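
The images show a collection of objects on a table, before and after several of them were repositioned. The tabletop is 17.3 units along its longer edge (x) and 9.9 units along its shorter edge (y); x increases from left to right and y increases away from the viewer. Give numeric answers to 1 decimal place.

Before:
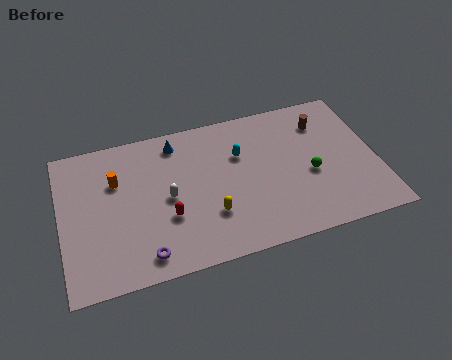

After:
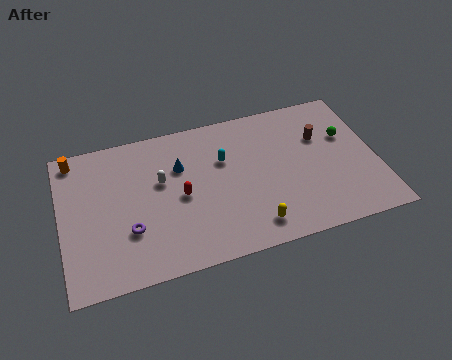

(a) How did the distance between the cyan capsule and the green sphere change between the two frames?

+2.4

The distance was about 4.4 in the first image and 6.8 in the second, so they moved 2.4 units further apart.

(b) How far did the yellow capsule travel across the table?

2.6

The yellow capsule moved from about (8.0, 3.0) to (10.2, 1.6), a distance of √(2.2² + 1.4²) ≈ 2.6.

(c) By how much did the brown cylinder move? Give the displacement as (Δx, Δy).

(-0.2, -1.0)

The brown cylinder started near (14.6, 7.6) and ended near (14.4, 6.6).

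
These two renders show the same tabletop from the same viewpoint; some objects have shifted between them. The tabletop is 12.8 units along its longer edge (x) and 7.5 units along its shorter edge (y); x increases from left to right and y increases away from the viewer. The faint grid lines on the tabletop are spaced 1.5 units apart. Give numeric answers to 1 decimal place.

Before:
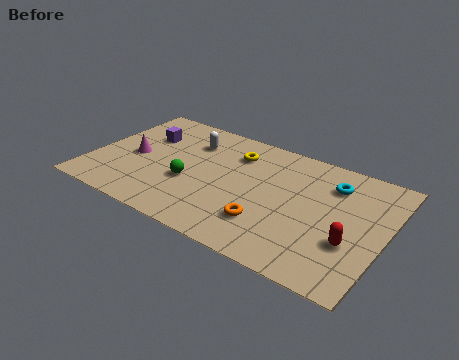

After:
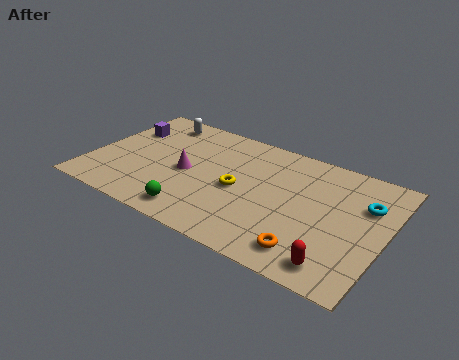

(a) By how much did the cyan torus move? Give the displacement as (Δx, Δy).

(1.5, -0.6)

The cyan torus started near (10.3, 5.7) and ended near (11.8, 5.1).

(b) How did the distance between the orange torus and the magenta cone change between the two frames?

-0.3

The distance was about 6.4 in the first image and 6.1 in the second, so they moved 0.3 units closer together.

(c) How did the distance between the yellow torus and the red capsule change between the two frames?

-1.1

The distance was about 6.3 in the first image and 5.2 in the second, so they moved 1.1 units closer together.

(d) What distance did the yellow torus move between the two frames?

2.3

The yellow torus moved from about (6.0, 5.7) to (6.5, 3.5), a distance of √(0.5² + 2.2²) ≈ 2.3.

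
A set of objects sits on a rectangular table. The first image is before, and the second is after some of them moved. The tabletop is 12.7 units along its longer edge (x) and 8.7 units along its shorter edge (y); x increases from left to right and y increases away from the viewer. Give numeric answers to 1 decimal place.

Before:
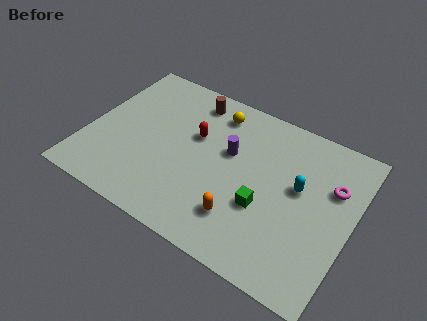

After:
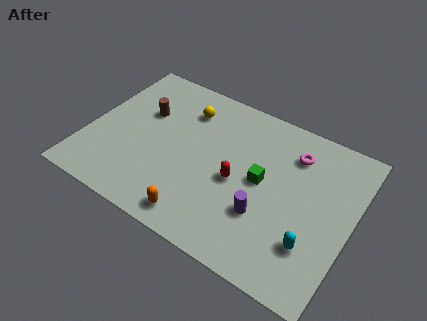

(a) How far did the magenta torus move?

2.2

The magenta torus moved from about (11.6, 5.8) to (9.6, 6.7), a distance of √(2.0² + 0.9²) ≈ 2.2.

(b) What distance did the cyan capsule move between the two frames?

2.8

From (10.1, 5.0) to (11.1, 2.4), the cyan capsule covered √(1.0² + 2.6²) ≈ 2.8 units.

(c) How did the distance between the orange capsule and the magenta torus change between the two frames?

+1.4

Before: roughly 5.3 units apart; after: 6.7. That's 1.4 units further apart.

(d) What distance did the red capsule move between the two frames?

2.7

The red capsule moved from about (5.0, 5.4) to (7.3, 3.9), a distance of √(2.3² + 1.5²) ≈ 2.7.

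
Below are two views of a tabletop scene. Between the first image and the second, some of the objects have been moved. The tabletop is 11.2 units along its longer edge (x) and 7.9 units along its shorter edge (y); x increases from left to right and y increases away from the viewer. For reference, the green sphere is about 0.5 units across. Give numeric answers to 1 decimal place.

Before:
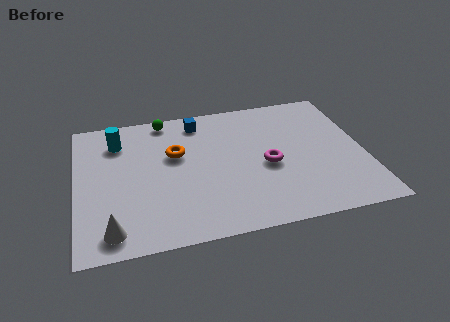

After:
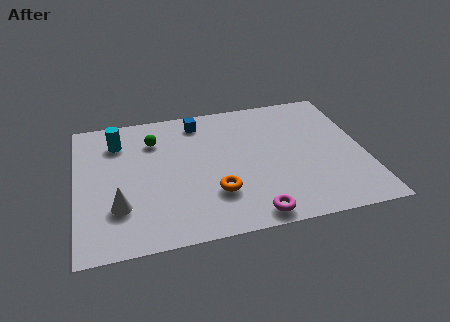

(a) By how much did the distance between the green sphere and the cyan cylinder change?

-0.7

They were about 2.1 units apart before and 1.4 after — 0.7 units closer together.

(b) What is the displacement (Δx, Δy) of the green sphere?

(-0.5, -1.2)

From the two frames, the green sphere sits at roughly (3.6, 7.1) before and (3.1, 5.9) after.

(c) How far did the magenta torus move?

2.8

The magenta torus was near (7.4, 3.5) before and (6.6, 0.8) after, so it travelled √(0.8² + 2.7²) ≈ 2.8 units.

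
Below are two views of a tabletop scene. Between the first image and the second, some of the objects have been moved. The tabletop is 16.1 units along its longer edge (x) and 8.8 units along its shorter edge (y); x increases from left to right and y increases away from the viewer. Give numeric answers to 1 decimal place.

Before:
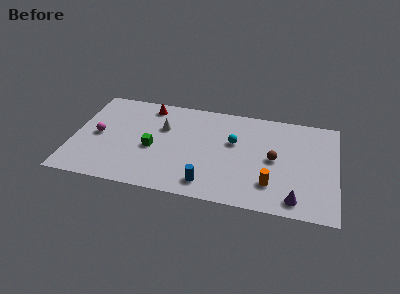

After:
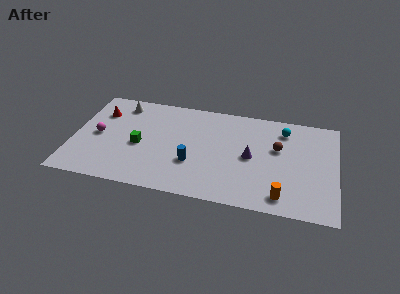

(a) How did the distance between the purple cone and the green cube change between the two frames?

-2.4

Before: roughly 9.2 units apart; after: 6.8. That's 2.4 units closer together.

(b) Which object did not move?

the magenta sphere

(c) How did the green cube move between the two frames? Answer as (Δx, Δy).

(-0.8, 0.1)

The green cube was at about (4.9, 3.8) and moved to about (4.1, 3.9).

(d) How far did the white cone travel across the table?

3.1

From (5.4, 5.8) to (2.7, 7.4), the white cone covered √(2.7² + 1.6²) ≈ 3.1 units.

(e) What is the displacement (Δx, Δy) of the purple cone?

(-2.8, 3.1)

The purple cone was at about (13.7, 1.2) and moved to about (10.9, 4.3).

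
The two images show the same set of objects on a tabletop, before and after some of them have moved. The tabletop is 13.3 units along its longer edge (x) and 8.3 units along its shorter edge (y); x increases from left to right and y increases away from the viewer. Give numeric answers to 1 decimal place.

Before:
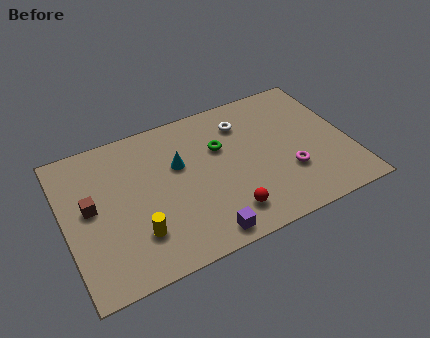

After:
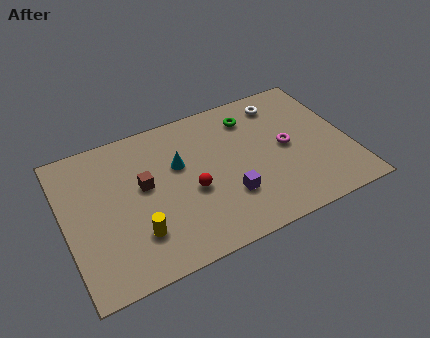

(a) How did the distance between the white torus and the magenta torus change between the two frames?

-1.4

They were about 4.1 units apart before and 2.7 after — 1.4 units closer together.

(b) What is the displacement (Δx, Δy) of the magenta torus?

(0.1, 1.5)

The magenta torus was at about (10.3, 2.7) and moved to about (10.4, 4.2).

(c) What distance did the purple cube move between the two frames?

2.1

The purple cube moved from about (6.0, 0.9) to (7.4, 2.5), a distance of √(1.4² + 1.6²) ≈ 2.1.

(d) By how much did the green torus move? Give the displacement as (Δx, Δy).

(1.6, 1.2)

The green torus was at about (7.4, 5.4) and moved to about (9.0, 6.6).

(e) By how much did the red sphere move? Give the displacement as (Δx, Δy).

(-1.4, 1.9)

From the two frames, the red sphere sits at roughly (7.2, 1.6) before and (5.8, 3.5) after.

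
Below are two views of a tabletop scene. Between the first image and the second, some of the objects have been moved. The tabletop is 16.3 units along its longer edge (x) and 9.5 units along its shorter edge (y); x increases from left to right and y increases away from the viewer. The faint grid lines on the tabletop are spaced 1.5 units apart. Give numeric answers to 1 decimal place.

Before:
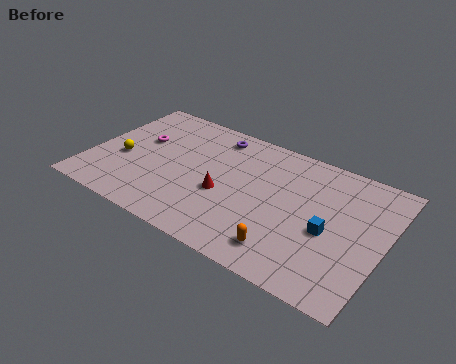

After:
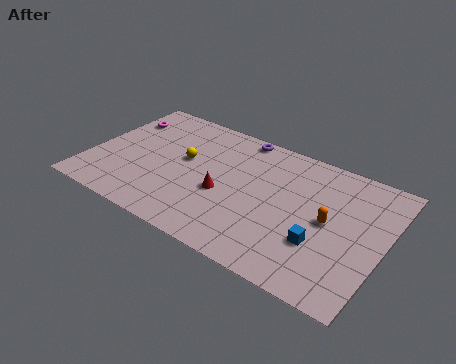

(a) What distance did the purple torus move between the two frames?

1.4

From (6.4, 8.1) to (7.7, 8.7), the purple torus covered √(1.3² + 0.6²) ≈ 1.4 units.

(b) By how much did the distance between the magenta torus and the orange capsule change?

+2.6

They were about 9.8 units apart before and 12.4 after — 2.6 units further apart.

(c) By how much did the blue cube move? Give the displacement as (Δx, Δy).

(-0.3, -1.0)

From the two frames, the blue cube sits at roughly (13.4, 4.1) before and (13.1, 3.1) after.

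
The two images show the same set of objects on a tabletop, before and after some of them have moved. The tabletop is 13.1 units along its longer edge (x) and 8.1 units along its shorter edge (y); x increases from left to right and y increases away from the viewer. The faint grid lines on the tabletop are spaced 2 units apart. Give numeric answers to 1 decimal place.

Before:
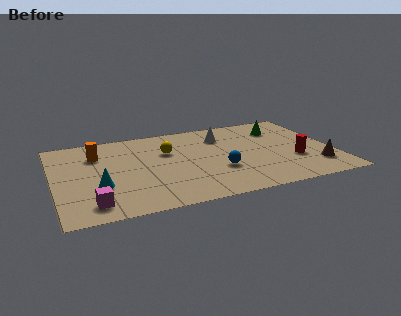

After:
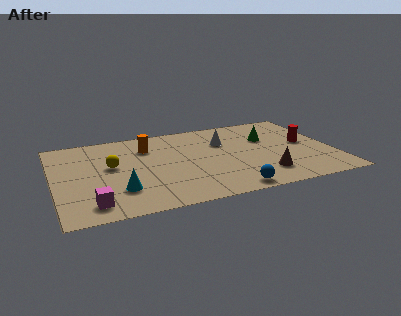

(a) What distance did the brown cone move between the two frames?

2.5

The brown cone moved from about (12.1, 1.9) to (9.6, 1.8), a distance of √(2.5² + 0.1²) ≈ 2.5.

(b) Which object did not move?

the magenta cube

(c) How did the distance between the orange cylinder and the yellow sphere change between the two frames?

-1.1

They were about 3.4 units apart before and 2.3 after — 1.1 units closer together.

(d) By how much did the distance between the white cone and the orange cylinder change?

-2.4

They were about 6.0 units apart before and 3.6 after — 2.4 units closer together.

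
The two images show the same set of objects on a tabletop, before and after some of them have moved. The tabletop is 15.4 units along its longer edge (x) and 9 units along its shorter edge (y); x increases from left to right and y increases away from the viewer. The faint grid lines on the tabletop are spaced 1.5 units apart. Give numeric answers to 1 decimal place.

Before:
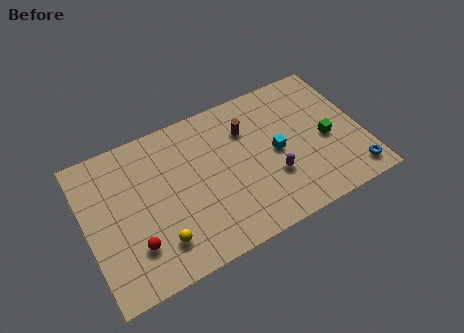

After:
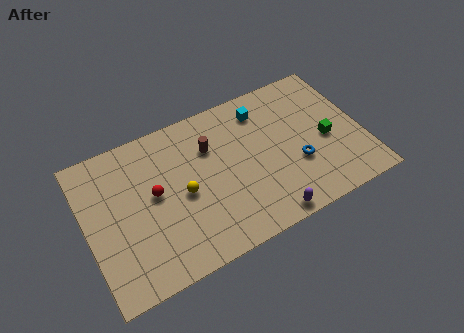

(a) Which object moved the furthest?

the blue torus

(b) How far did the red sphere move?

2.9

The red sphere moved from about (2.4, 2.4) to (3.8, 4.9), a distance of √(1.4² + 2.5²) ≈ 2.9.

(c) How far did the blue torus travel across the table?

3.5

From (14.5, 1.3) to (11.6, 3.2), the blue torus covered √(2.9² + 1.9²) ≈ 3.5 units.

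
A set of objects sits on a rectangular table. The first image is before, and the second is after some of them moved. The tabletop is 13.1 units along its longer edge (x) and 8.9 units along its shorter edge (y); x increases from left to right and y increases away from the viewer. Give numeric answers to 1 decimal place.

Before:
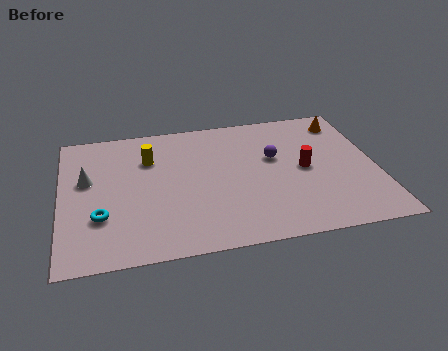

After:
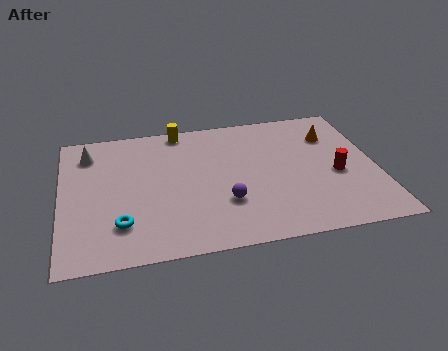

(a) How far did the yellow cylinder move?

2.3

The yellow cylinder moved from about (3.7, 6.3) to (5.1, 8.1), a distance of √(1.4² + 1.8²) ≈ 2.3.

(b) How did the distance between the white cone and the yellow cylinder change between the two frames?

+1.2

They were about 2.8 units apart before and 4.0 after — 1.2 units further apart.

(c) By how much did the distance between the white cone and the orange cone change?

-0.9

They were about 11.1 units apart before and 10.2 after — 0.9 units closer together.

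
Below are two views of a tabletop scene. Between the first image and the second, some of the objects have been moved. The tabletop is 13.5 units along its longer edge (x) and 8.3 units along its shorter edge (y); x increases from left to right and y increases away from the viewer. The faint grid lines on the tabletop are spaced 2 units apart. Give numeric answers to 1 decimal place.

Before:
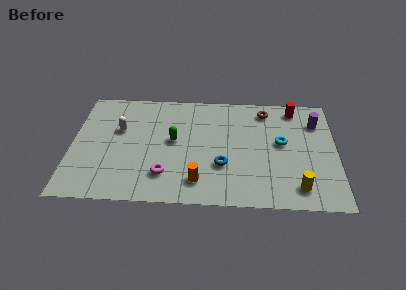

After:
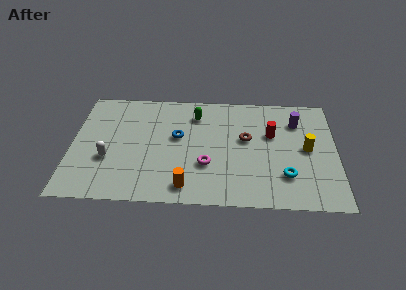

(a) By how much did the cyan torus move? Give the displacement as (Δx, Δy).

(0.2, -2.4)

From the two frames, the cyan torus sits at roughly (10.7, 4.6) before and (10.9, 2.2) after.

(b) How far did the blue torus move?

3.0

The blue torus moved from about (7.7, 2.8) to (5.4, 4.8), a distance of √(2.3² + 2.0²) ≈ 3.0.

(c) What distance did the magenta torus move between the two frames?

2.2

The magenta torus moved from about (4.8, 2.0) to (6.9, 2.8), a distance of √(2.1² + 0.8²) ≈ 2.2.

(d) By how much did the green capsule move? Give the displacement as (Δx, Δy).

(1.1, 2.0)

The green capsule was at about (5.2, 4.5) and moved to about (6.3, 6.5).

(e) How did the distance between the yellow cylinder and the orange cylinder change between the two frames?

+1.8

They were about 5.0 units apart before and 6.8 after — 1.8 units further apart.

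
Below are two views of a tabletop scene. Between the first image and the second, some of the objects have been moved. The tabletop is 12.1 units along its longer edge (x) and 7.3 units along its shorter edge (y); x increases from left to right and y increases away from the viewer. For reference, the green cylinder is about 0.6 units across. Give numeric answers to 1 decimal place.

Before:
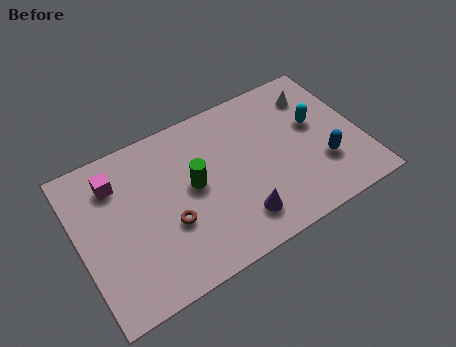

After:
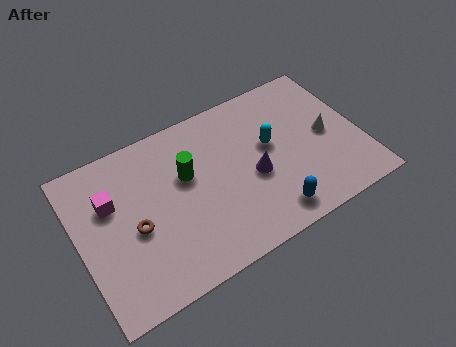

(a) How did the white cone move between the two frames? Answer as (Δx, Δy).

(0.2, -2.1)

From the two frames, the white cone sits at roughly (10.5, 5.7) before and (10.7, 3.6) after.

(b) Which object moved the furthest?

the blue capsule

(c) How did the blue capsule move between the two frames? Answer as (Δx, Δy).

(-2.5, -1.2)

From the two frames, the blue capsule sits at roughly (10.3, 2.3) before and (7.8, 1.1) after.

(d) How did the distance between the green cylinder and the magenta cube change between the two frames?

-0.3

They were about 3.5 units apart before and 3.2 after — 0.3 units closer together.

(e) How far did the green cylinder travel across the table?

0.6

The green cylinder moved from about (4.9, 3.9) to (4.7, 4.5), a distance of √(0.2² + 0.6²) ≈ 0.6.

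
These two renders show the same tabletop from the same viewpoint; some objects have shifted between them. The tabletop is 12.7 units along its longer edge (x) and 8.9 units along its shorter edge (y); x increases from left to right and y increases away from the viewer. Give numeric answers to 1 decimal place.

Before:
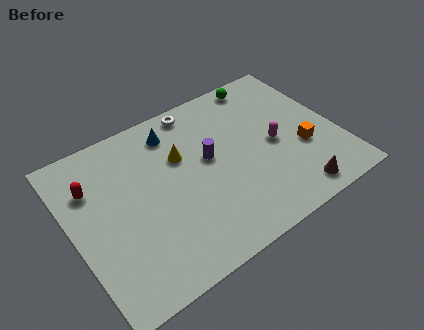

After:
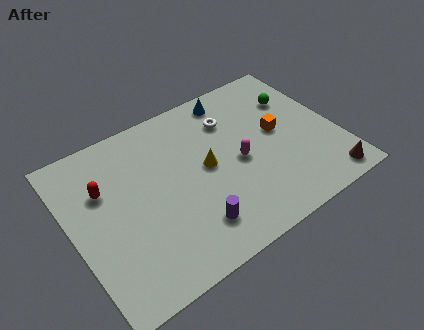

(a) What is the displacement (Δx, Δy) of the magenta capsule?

(-1.8, -0.1)

The magenta capsule started near (9.7, 4.2) and ended near (7.9, 4.1).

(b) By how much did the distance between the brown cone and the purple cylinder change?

+1.3

The distance was about 5.2 in the first image and 6.5 in the second, so they moved 1.3 units further apart.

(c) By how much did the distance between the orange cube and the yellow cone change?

-2.4

Before: roughly 6.0 units apart; after: 3.6. That's 2.4 units closer together.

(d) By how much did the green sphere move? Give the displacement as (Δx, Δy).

(1.3, -1.7)

From the two frames, the green sphere sits at roughly (9.9, 8.0) before and (11.2, 6.3) after.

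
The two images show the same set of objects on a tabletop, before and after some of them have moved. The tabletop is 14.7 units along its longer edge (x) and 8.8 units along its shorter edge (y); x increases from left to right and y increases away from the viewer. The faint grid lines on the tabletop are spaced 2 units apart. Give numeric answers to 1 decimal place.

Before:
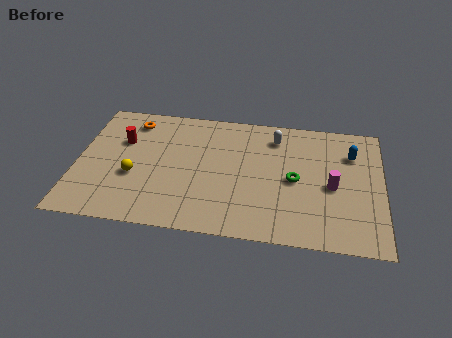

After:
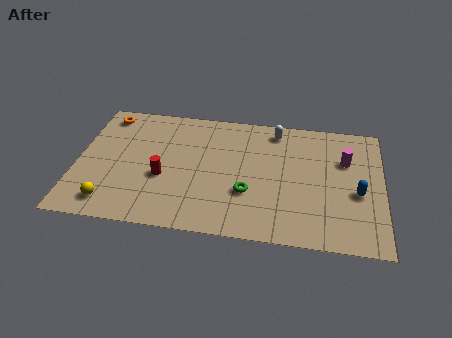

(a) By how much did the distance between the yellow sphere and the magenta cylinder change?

+2.5

The distance was about 9.5 in the first image and 12.0 in the second, so they moved 2.5 units further apart.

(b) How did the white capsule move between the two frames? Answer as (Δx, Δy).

(0.0, 0.5)

From the two frames, the white capsule sits at roughly (9.5, 7.1) before and (9.5, 7.6) after.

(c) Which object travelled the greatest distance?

the red cylinder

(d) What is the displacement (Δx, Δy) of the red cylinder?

(2.1, -2.3)

The red cylinder started near (2.1, 5.8) and ended near (4.2, 3.5).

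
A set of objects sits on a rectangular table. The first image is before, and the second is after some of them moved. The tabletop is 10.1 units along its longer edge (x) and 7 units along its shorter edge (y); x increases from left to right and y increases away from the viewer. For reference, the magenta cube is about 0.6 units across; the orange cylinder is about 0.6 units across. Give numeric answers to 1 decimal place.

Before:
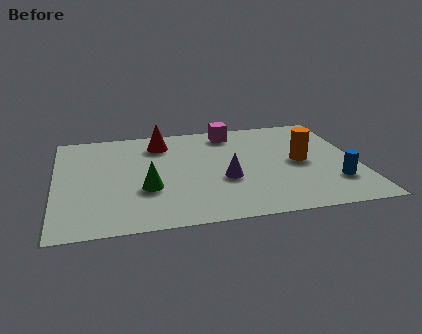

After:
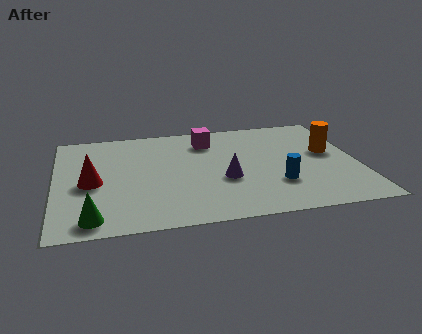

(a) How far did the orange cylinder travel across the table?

1.1

The orange cylinder moved from about (8.2, 3.5) to (9.2, 4.0), a distance of √(1.0² + 0.5²) ≈ 1.1.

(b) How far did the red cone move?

3.4

The red cone was near (3.6, 5.6) before and (1.2, 3.2) after, so it travelled √(2.4² + 2.4²) ≈ 3.4 units.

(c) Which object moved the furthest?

the red cone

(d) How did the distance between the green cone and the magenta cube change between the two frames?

+1.5

Before: roughly 4.6 units apart; after: 6.1. That's 1.5 units further apart.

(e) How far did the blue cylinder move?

1.9

From (9.2, 1.9) to (7.3, 2.1), the blue cylinder covered √(1.9² + 0.2²) ≈ 1.9 units.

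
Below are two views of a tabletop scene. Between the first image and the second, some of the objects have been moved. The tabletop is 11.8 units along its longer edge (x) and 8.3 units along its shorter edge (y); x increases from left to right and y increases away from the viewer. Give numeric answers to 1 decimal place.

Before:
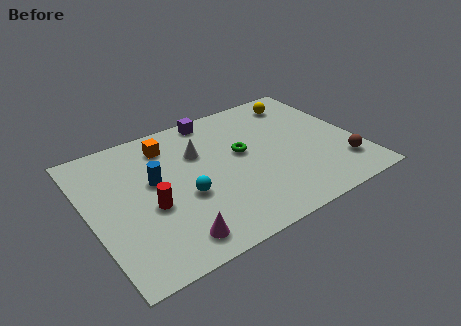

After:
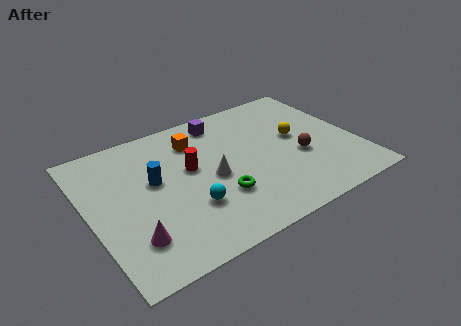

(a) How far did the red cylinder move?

2.4

The red cylinder was near (2.5, 3.4) before and (4.5, 4.8) after, so it travelled √(2.0² + 1.4²) ≈ 2.4 units.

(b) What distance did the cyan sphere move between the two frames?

0.7

From (4.0, 3.3) to (4.1, 2.6), the cyan sphere covered √(0.1² + 0.7²) ≈ 0.7 units.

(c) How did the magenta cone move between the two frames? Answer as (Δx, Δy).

(-1.6, 0.8)

From the two frames, the magenta cone sits at roughly (3.1, 1.2) before and (1.5, 2.0) after.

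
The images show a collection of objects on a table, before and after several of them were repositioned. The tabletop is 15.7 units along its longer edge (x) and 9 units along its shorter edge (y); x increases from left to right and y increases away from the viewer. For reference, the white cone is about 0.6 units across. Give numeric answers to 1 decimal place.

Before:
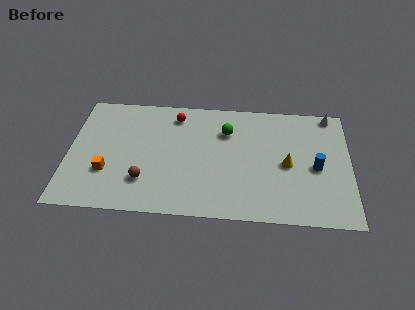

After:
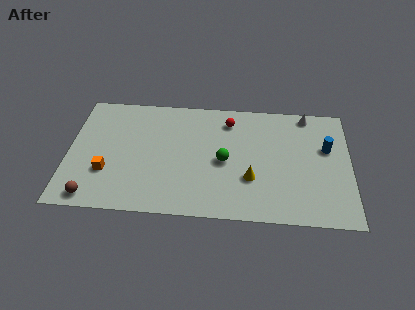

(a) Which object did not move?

the orange cube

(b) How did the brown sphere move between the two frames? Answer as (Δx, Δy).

(-2.8, -1.4)

The brown sphere was at about (4.3, 2.4) and moved to about (1.5, 1.0).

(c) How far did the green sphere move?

2.3

The green sphere was near (8.8, 6.5) before and (8.7, 4.2) after, so it travelled √(0.1² + 2.3²) ≈ 2.3 units.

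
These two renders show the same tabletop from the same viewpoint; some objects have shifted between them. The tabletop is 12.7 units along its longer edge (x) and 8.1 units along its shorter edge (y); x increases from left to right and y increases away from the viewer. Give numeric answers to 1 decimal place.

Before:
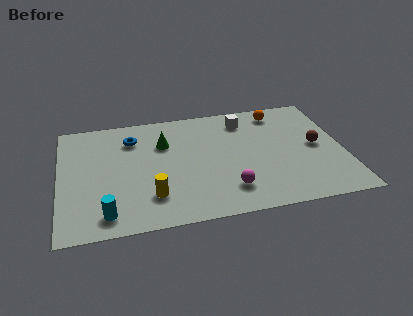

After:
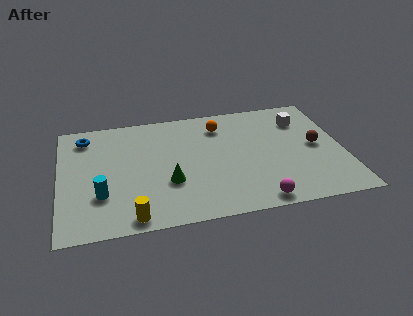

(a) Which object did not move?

the brown sphere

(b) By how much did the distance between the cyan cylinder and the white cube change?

+1.5

Before: roughly 8.4 units apart; after: 9.9. That's 1.5 units further apart.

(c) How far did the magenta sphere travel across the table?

1.6

The magenta sphere was near (7.4, 1.8) before and (8.6, 0.8) after, so it travelled √(1.2² + 1.0²) ≈ 1.6 units.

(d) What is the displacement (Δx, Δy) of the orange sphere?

(-2.7, -0.5)

From the two frames, the orange sphere sits at roughly (10.0, 6.9) before and (7.3, 6.4) after.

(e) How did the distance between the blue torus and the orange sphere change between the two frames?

-0.6

Before: roughly 6.7 units apart; after: 6.1. That's 0.6 units closer together.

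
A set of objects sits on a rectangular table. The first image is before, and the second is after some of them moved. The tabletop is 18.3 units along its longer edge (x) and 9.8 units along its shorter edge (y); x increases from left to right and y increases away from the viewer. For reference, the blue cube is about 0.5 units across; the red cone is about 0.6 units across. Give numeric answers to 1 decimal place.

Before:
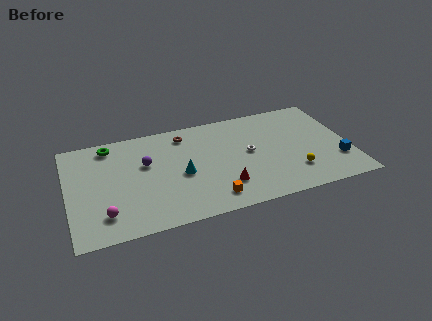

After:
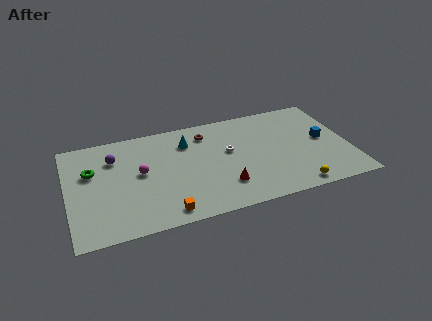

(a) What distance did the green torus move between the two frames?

2.6

From (2.9, 8.5) to (1.6, 6.3), the green torus covered √(1.3² + 2.2²) ≈ 2.6 units.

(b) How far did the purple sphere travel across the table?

2.3

The purple sphere was near (5.1, 6.1) before and (3.1, 7.2) after, so it travelled √(2.0² + 1.1²) ≈ 2.3 units.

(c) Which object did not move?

the red cone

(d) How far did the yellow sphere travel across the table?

1.5

From (14.5, 2.5) to (14.4, 1.0), the yellow sphere covered √(0.1² + 1.5²) ≈ 1.5 units.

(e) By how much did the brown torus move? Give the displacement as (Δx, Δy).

(1.4, -0.3)

The brown torus started near (7.8, 8.2) and ended near (9.2, 7.9).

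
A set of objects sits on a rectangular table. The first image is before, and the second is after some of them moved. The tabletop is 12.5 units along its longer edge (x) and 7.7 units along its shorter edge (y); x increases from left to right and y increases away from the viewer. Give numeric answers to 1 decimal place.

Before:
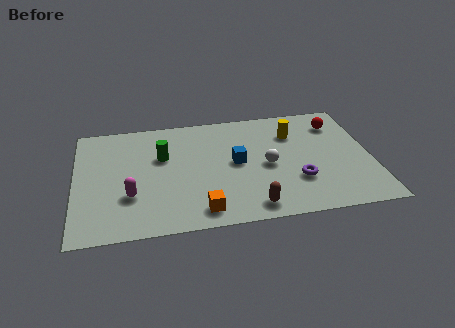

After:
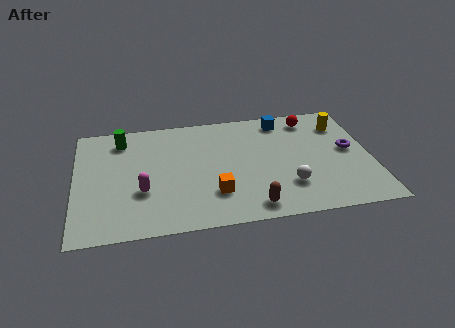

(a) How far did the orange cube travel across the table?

1.2

From (5.2, 1.1) to (5.8, 2.1), the orange cube covered √(0.6² + 1.0²) ≈ 1.2 units.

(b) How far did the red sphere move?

1.2

The red sphere was near (11.2, 6.0) before and (10.1, 6.5) after, so it travelled √(1.1² + 0.5²) ≈ 1.2 units.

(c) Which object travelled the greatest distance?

the blue cube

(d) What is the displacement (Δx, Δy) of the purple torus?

(2.3, 1.7)

From the two frames, the purple torus sits at roughly (9.3, 2.4) before and (11.6, 4.1) after.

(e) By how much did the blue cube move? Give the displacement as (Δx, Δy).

(2.1, 2.6)

The blue cube started near (6.8, 4.0) and ended near (8.9, 6.6).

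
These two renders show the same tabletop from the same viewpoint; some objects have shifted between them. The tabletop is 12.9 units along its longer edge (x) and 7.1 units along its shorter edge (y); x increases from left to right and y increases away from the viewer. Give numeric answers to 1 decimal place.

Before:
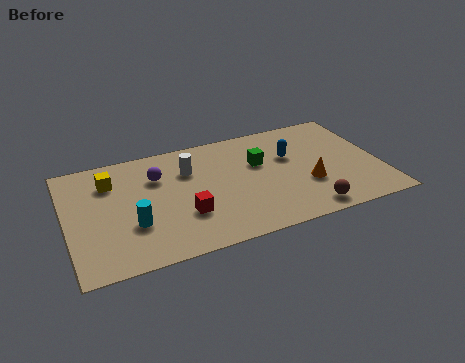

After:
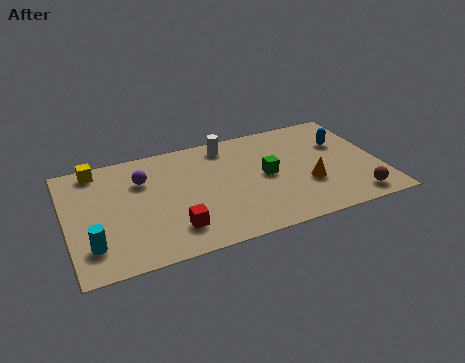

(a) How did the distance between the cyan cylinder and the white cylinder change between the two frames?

+3.8

The distance was about 3.6 in the first image and 7.4 in the second, so they moved 3.8 units further apart.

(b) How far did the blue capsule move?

2.2

The blue capsule was near (9.3, 4.5) before and (11.5, 4.7) after, so it travelled √(2.2² + 0.2²) ≈ 2.2 units.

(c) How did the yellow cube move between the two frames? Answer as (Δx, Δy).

(-0.5, 1.0)

From the two frames, the yellow cube sits at roughly (1.9, 5.3) before and (1.4, 6.3) after.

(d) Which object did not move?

the orange cone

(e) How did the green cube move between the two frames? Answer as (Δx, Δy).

(0.2, -0.9)

The green cube was at about (8.0, 4.5) and moved to about (8.2, 3.6).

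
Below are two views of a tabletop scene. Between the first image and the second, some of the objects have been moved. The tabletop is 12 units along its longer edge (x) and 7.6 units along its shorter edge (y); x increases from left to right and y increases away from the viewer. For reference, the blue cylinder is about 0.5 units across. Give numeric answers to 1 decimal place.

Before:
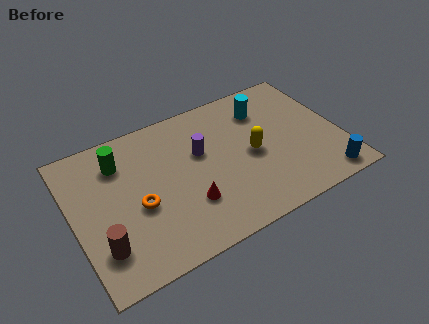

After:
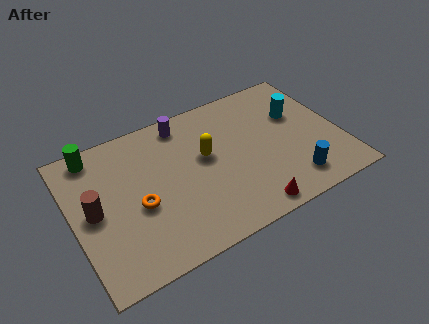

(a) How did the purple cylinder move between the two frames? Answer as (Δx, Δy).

(-0.5, 1.9)

The purple cylinder was at about (5.8, 4.7) and moved to about (5.3, 6.6).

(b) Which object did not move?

the orange torus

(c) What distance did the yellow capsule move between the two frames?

2.2

The yellow capsule was near (8.0, 3.6) before and (6.0, 4.4) after, so it travelled √(2.0² + 0.8²) ≈ 2.2 units.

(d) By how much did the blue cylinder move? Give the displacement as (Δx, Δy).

(-1.4, 0.5)

The blue cylinder started near (10.9, 0.9) and ended near (9.5, 1.4).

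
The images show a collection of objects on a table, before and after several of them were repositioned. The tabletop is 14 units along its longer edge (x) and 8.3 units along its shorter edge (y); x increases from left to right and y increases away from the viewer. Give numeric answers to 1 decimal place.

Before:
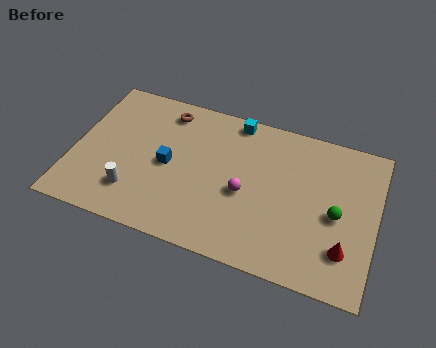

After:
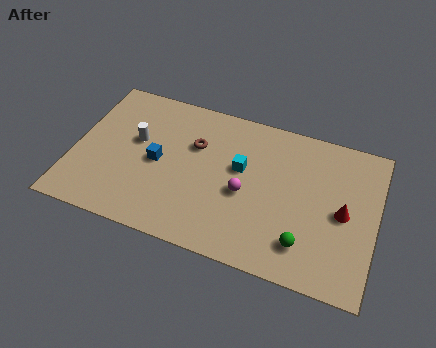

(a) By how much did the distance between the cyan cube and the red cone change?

-2.8

The distance was about 7.7 in the first image and 4.9 in the second, so they moved 2.8 units closer together.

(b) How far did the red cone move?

1.9

The red cone was near (12.7, 2.1) before and (12.5, 4.0) after, so it travelled √(0.2² + 1.9²) ≈ 1.9 units.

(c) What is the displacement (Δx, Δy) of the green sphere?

(-1.3, -2.0)

The green sphere was at about (12.2, 3.8) and moved to about (10.9, 1.8).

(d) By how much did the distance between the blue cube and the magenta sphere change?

+0.5

Before: roughly 3.6 units apart; after: 4.1. That's 0.5 units further apart.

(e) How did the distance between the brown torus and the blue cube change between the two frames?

-0.8

Before: roughly 3.0 units apart; after: 2.2. That's 0.8 units closer together.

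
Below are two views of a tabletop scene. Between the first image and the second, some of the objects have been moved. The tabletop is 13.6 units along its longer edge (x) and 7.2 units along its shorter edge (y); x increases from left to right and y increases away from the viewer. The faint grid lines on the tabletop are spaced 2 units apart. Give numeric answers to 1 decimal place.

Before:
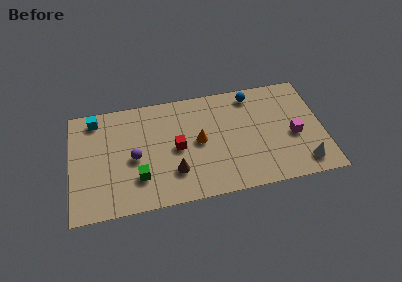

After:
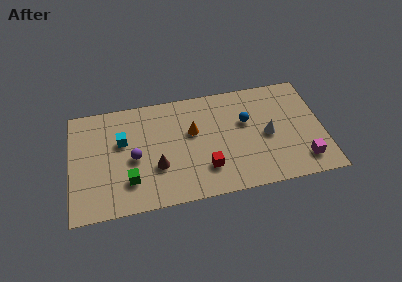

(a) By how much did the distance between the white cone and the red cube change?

-3.4

They were about 7.1 units apart before and 3.7 after — 3.4 units closer together.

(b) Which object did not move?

the purple sphere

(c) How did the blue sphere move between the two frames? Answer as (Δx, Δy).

(-0.4, -1.7)

From the two frames, the blue sphere sits at roughly (9.9, 6.2) before and (9.5, 4.5) after.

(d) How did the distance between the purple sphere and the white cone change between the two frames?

-2.0

Before: roughly 9.2 units apart; after: 7.2. That's 2.0 units closer together.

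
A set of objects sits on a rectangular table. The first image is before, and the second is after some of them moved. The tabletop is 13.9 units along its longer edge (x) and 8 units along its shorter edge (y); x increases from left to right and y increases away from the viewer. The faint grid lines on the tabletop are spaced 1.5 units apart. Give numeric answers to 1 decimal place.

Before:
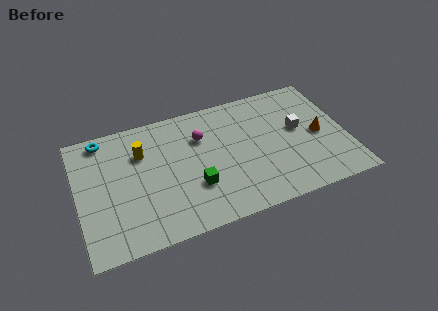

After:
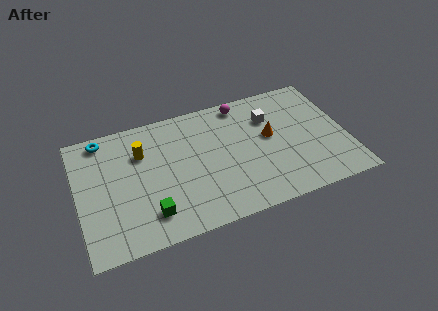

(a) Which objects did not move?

the yellow cylinder and the cyan torus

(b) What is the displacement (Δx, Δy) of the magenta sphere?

(2.3, 1.5)

From the two frames, the magenta sphere sits at roughly (6.5, 5.6) before and (8.8, 7.1) after.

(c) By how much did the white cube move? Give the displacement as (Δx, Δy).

(-1.4, 1.2)

The white cube started near (11.5, 4.5) and ended near (10.1, 5.7).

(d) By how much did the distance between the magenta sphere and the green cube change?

+4.5

Before: roughly 3.1 units apart; after: 7.6. That's 4.5 units further apart.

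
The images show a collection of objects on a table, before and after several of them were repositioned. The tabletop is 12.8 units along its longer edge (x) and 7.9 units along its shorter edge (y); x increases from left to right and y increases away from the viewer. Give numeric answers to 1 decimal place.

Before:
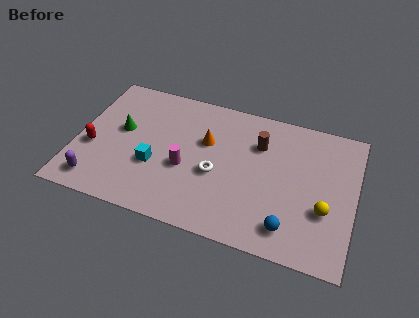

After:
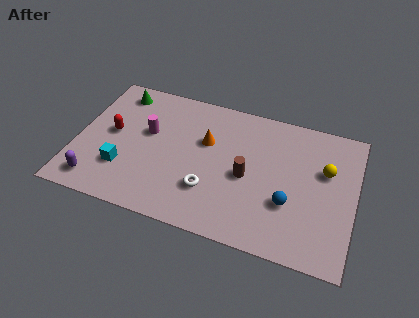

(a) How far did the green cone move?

2.2

The green cone moved from about (2.0, 4.5) to (1.6, 6.7), a distance of √(0.4² + 2.2²) ≈ 2.2.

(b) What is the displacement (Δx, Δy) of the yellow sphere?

(-0.1, 2.2)

From the two frames, the yellow sphere sits at roughly (11.5, 2.8) before and (11.4, 5.0) after.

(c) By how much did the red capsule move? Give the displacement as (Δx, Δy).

(0.8, 1.1)

From the two frames, the red capsule sits at roughly (0.8, 3.1) before and (1.6, 4.2) after.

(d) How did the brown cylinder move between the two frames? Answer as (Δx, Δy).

(-0.4, -2.0)

From the two frames, the brown cylinder sits at roughly (8.3, 5.6) before and (7.9, 3.6) after.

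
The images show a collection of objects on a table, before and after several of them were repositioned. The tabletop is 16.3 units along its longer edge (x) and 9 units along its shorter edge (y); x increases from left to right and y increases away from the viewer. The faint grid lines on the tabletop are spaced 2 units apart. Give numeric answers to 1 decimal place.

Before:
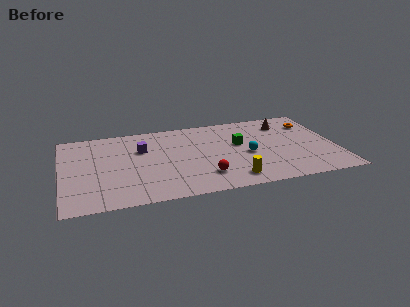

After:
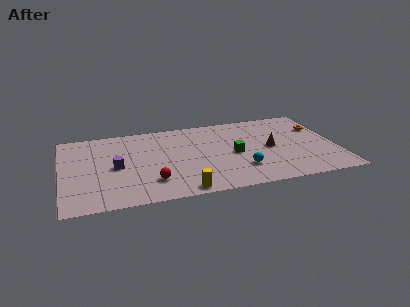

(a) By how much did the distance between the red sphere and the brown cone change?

+0.3

Before: roughly 7.2 units apart; after: 7.5. That's 0.3 units further apart.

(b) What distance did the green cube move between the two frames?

1.2

The green cube was near (10.6, 5.3) before and (10.2, 4.2) after, so it travelled √(0.4² + 1.1²) ≈ 1.2 units.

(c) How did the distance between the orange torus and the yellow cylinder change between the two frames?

+2.7

The distance was about 7.5 in the first image and 10.2 in the second, so they moved 2.7 units further apart.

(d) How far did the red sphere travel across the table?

3.1

The red sphere was near (8.3, 2.1) before and (5.2, 2.2) after, so it travelled √(3.1² + 0.1²) ≈ 3.1 units.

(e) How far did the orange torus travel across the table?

0.7

The orange torus was near (15.1, 6.8) before and (15.5, 6.2) after, so it travelled √(0.4² + 0.6²) ≈ 0.7 units.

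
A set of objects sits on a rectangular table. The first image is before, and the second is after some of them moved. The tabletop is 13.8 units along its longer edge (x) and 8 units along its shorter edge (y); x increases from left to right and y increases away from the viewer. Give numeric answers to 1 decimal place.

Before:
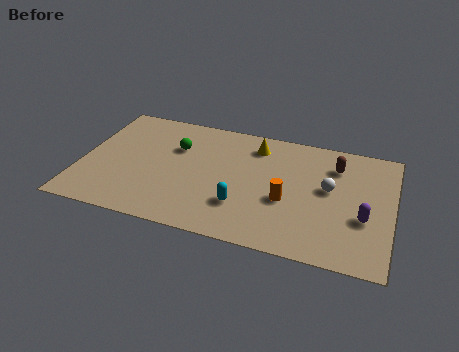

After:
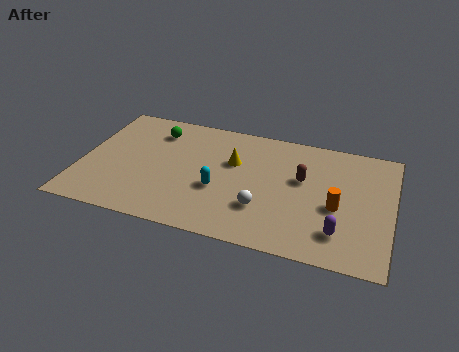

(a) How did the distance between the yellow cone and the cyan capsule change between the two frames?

-2.1

Before: roughly 4.2 units apart; after: 2.1. That's 2.1 units closer together.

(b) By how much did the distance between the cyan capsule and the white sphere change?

-2.2

The distance was about 4.3 in the first image and 2.1 in the second, so they moved 2.2 units closer together.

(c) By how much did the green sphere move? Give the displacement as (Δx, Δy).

(-1.0, 0.9)

The green sphere started near (4.1, 5.4) and ended near (3.1, 6.3).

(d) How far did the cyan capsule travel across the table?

1.4

The cyan capsule was near (7.3, 2.3) before and (6.2, 3.1) after, so it travelled √(1.1² + 0.8²) ≈ 1.4 units.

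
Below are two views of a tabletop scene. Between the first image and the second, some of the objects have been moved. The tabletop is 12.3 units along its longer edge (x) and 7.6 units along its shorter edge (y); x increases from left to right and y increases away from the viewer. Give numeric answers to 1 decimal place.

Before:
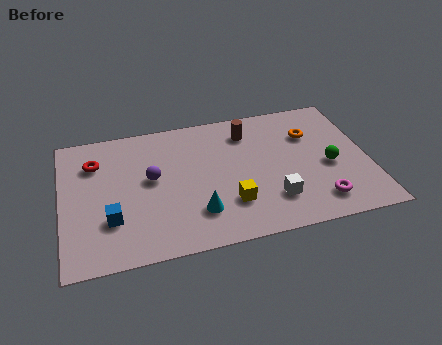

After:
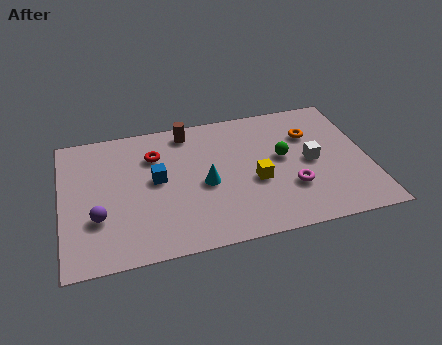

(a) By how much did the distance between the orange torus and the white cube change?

-2.2

Before: roughly 3.8 units apart; after: 1.6. That's 2.2 units closer together.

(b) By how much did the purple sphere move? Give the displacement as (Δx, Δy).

(-2.2, -1.7)

The purple sphere started near (3.6, 4.2) and ended near (1.4, 2.5).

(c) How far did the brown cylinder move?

2.5

From (7.6, 6.0) to (5.2, 6.6), the brown cylinder covered √(2.4² + 0.6²) ≈ 2.5 units.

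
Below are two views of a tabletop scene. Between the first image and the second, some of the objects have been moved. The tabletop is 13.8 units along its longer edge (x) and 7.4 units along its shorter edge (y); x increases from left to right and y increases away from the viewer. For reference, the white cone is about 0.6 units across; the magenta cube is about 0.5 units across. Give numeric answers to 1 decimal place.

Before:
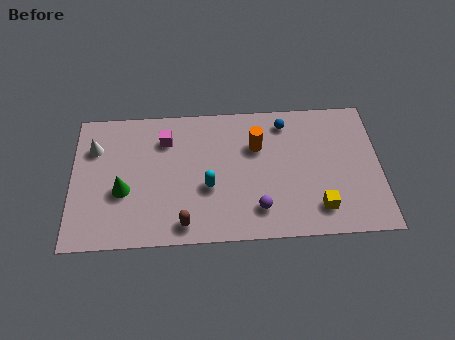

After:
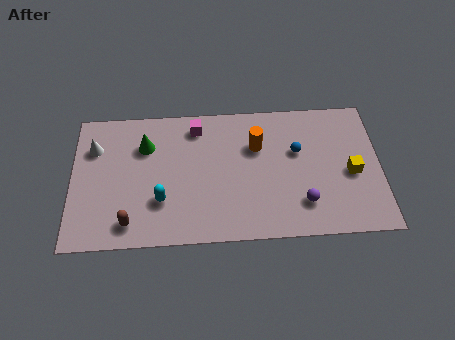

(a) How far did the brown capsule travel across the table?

2.4

The brown capsule moved from about (5.0, 1.0) to (2.6, 1.2), a distance of √(2.4² + 0.2²) ≈ 2.4.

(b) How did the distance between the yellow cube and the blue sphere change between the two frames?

-2.2

Before: roughly 4.9 units apart; after: 2.7. That's 2.2 units closer together.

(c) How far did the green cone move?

2.6

The green cone moved from about (2.3, 2.9) to (3.3, 5.3), a distance of √(1.0² + 2.4²) ≈ 2.6.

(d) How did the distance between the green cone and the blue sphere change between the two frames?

-1.2

They were about 8.0 units apart before and 6.8 after — 1.2 units closer together.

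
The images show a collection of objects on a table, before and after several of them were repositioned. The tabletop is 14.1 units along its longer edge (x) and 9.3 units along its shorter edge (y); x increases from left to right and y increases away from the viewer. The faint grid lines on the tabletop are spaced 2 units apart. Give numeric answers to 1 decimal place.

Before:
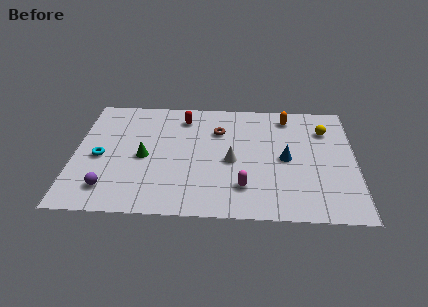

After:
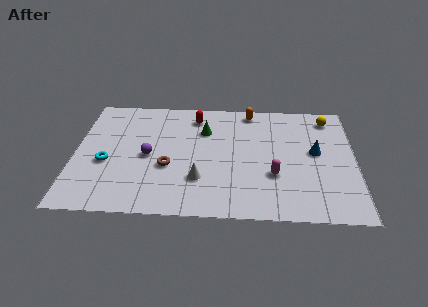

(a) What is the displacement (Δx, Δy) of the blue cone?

(1.5, 0.6)

The blue cone was at about (10.6, 4.5) and moved to about (12.1, 5.1).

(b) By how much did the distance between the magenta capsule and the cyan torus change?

+0.9

Before: roughly 7.5 units apart; after: 8.4. That's 0.9 units further apart.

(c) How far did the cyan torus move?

0.5

The cyan torus was near (1.3, 4.2) before and (1.6, 3.8) after, so it travelled √(0.3² + 0.4²) ≈ 0.5 units.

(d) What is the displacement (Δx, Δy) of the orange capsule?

(-1.9, 0.4)

The orange capsule was at about (10.7, 7.9) and moved to about (8.8, 8.3).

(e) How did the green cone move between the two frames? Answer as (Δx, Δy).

(3.0, 2.3)

From the two frames, the green cone sits at roughly (3.5, 4.3) before and (6.5, 6.6) after.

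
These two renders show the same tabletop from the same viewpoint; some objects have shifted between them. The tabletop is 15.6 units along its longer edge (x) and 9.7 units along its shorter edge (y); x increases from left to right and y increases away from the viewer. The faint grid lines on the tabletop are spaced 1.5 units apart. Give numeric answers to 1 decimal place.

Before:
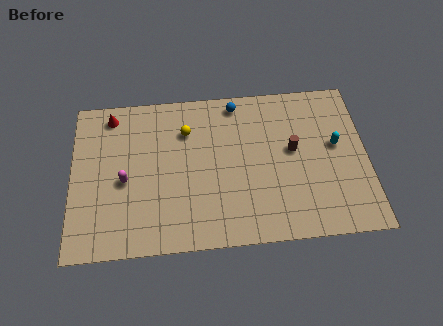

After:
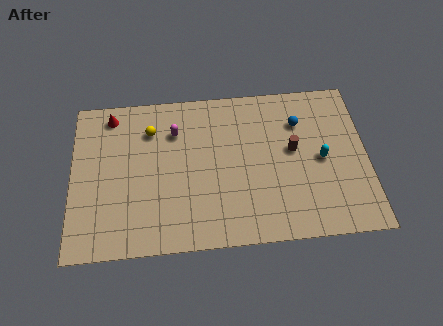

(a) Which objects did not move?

the brown cylinder and the red cone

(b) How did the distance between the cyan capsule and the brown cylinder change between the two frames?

-0.6

The distance was about 2.3 in the first image and 1.7 in the second, so they moved 0.6 units closer together.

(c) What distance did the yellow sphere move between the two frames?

1.9

The yellow sphere was near (6.1, 7.1) before and (4.2, 7.3) after, so it travelled √(1.9² + 0.2²) ≈ 1.9 units.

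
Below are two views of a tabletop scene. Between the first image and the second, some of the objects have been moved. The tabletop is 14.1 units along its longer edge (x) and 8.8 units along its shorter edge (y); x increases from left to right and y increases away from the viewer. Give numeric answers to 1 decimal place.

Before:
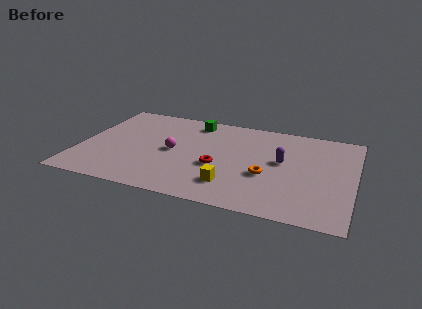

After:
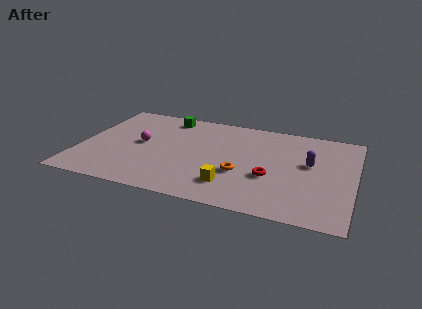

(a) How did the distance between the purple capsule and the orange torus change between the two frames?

+2.2

Before: roughly 1.7 units apart; after: 3.9. That's 2.2 units further apart.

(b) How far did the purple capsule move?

1.4

The purple capsule moved from about (10.4, 4.9) to (11.8, 5.1), a distance of √(1.4² + 0.2²) ≈ 1.4.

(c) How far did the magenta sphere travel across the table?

1.7

From (4.8, 4.3) to (3.1, 4.6), the magenta sphere covered √(1.7² + 0.3²) ≈ 1.7 units.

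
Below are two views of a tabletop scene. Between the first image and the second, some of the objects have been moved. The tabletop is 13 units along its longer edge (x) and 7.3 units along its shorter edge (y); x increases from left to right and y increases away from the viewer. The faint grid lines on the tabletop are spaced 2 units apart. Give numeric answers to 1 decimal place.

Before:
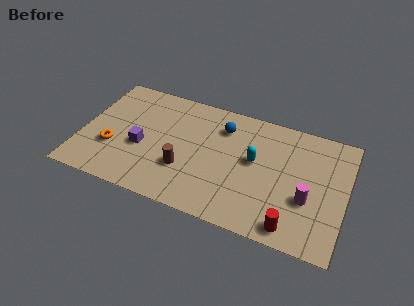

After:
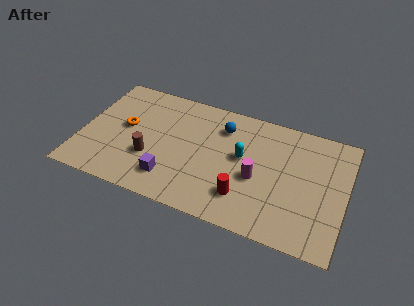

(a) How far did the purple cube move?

2.1

The purple cube moved from about (3.0, 3.0) to (4.6, 1.6), a distance of √(1.6² + 1.4²) ≈ 2.1.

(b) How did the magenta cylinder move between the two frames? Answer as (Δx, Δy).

(-2.5, 0.4)

From the two frames, the magenta cylinder sits at roughly (11.2, 2.7) before and (8.7, 3.1) after.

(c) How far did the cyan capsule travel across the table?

0.6

The cyan capsule was near (8.5, 4.1) before and (7.9, 4.1) after, so it travelled √(0.6² + 0.0²) ≈ 0.6 units.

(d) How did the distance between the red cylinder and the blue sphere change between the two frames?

-2.0

The distance was about 6.0 in the first image and 4.0 in the second, so they moved 2.0 units closer together.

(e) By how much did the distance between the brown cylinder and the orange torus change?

-1.5

Before: roughly 3.6 units apart; after: 2.1. That's 1.5 units closer together.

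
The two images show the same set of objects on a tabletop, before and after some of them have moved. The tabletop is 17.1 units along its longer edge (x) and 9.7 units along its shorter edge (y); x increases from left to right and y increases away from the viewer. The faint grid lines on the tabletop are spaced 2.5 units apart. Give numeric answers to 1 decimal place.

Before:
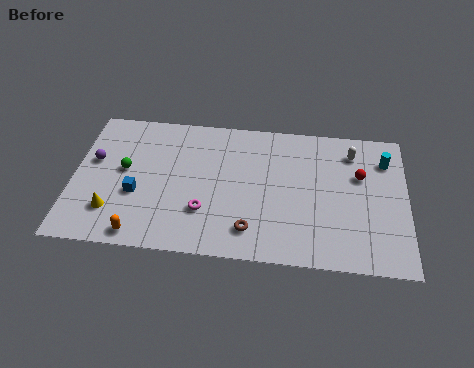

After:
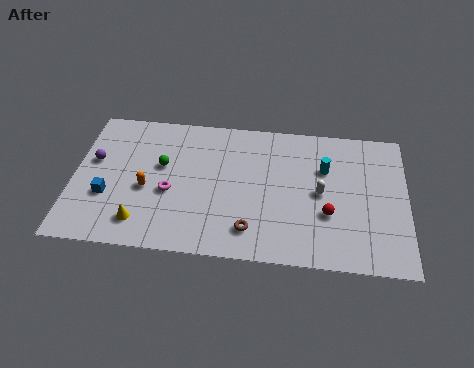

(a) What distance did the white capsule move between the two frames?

3.4

The white capsule was near (14.3, 7.8) before and (12.7, 4.8) after, so it travelled √(1.6² + 3.0²) ≈ 3.4 units.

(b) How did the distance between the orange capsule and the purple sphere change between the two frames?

-2.2

Before: roughly 5.5 units apart; after: 3.3. That's 2.2 units closer together.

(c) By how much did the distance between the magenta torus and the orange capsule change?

-2.5

The distance was about 3.7 in the first image and 1.2 in the second, so they moved 2.5 units closer together.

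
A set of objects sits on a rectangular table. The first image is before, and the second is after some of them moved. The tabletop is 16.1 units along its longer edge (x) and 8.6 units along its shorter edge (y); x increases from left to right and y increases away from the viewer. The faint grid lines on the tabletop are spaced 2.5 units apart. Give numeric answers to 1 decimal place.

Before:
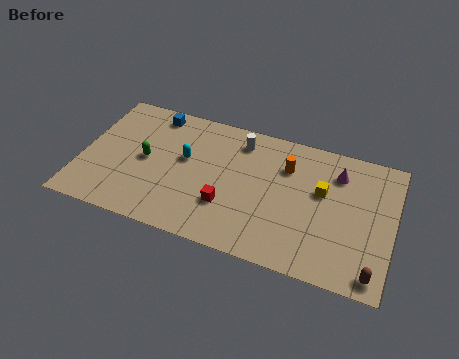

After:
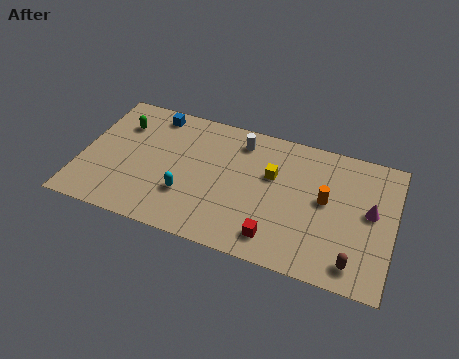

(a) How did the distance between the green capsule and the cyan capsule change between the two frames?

+3.1

The distance was about 2.1 in the first image and 5.2 in the second, so they moved 3.1 units further apart.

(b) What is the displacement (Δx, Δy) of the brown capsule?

(-1.0, 0.3)

The brown capsule was at about (15.3, 1.0) and moved to about (14.3, 1.3).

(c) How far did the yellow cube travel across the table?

2.6

The yellow cube moved from about (12.4, 5.2) to (9.8, 5.4), a distance of √(2.6² + 0.2²) ≈ 2.6.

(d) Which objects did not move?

the blue cube and the white cylinder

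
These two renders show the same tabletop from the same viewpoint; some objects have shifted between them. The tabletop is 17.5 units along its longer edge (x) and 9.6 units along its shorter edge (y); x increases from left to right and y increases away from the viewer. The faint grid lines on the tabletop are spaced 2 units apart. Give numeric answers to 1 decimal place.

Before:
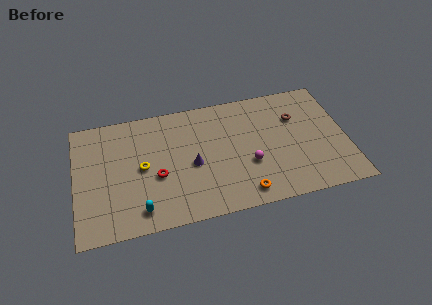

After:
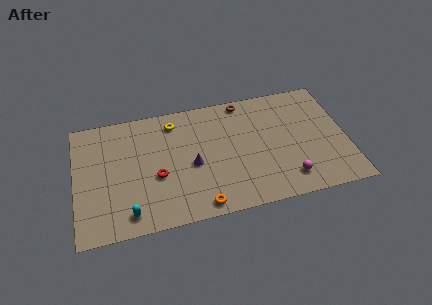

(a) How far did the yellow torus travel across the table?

3.9

The yellow torus moved from about (4.3, 4.8) to (6.5, 8.0), a distance of √(2.2² + 3.2²) ≈ 3.9.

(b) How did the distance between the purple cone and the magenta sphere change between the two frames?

+2.8

The distance was about 3.7 in the first image and 6.5 in the second, so they moved 2.8 units further apart.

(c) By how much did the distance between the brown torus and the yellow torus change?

-5.6

The distance was about 10.3 in the first image and 4.7 in the second, so they moved 5.6 units closer together.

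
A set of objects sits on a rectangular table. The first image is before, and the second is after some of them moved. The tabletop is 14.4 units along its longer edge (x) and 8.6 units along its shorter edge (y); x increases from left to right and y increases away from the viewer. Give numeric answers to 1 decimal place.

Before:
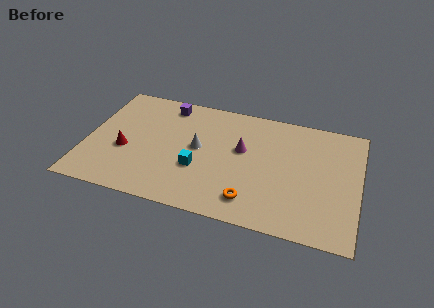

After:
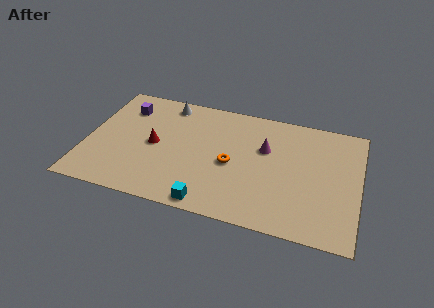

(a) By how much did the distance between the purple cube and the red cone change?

-1.4

They were about 4.4 units apart before and 3.0 after — 1.4 units closer together.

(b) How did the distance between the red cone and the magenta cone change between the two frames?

-0.4

Before: roughly 6.3 units apart; after: 5.9. That's 0.4 units closer together.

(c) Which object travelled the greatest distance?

the white cone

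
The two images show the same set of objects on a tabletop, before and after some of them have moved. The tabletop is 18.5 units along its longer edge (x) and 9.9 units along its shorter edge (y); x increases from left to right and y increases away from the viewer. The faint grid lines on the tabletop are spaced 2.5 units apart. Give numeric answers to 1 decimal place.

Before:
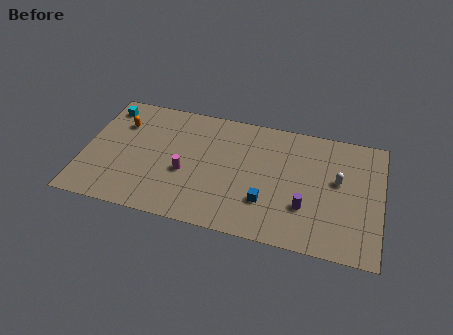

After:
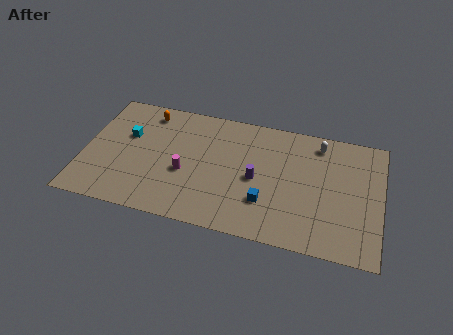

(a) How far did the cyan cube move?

2.6

The cyan cube was near (1.1, 8.3) before and (2.6, 6.2) after, so it travelled √(1.5² + 2.1²) ≈ 2.6 units.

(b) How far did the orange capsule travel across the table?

2.1

The orange capsule moved from about (2.1, 7.1) to (3.7, 8.4), a distance of √(1.6² + 1.3²) ≈ 2.1.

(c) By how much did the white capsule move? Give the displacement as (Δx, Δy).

(-1.3, 2.7)

The white capsule started near (15.8, 5.7) and ended near (14.5, 8.4).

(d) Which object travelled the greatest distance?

the purple cylinder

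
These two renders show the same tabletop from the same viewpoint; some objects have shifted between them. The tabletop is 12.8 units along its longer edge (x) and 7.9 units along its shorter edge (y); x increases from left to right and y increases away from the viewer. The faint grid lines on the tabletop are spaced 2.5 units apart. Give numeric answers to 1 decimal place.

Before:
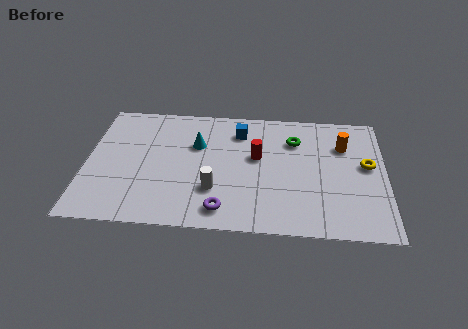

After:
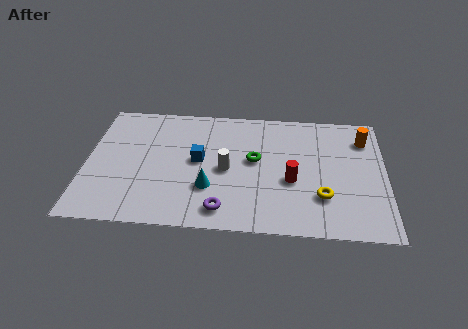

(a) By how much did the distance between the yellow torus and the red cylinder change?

-3.1

Before: roughly 4.7 units apart; after: 1.6. That's 3.1 units closer together.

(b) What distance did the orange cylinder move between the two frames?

1.0

The orange cylinder was near (11.0, 5.6) before and (11.9, 6.1) after, so it travelled √(0.9² + 0.5²) ≈ 1.0 units.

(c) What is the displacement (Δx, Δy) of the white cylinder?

(0.5, 1.3)

From the two frames, the white cylinder sits at roughly (5.5, 2.4) before and (6.0, 3.7) after.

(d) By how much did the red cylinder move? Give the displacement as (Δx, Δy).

(1.5, -1.4)

From the two frames, the red cylinder sits at roughly (7.3, 4.6) before and (8.8, 3.2) after.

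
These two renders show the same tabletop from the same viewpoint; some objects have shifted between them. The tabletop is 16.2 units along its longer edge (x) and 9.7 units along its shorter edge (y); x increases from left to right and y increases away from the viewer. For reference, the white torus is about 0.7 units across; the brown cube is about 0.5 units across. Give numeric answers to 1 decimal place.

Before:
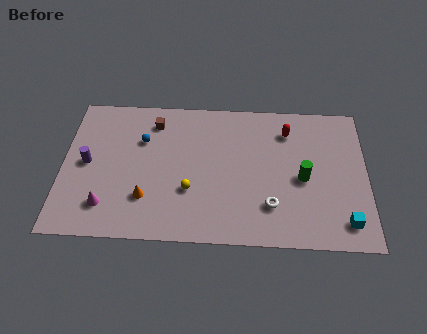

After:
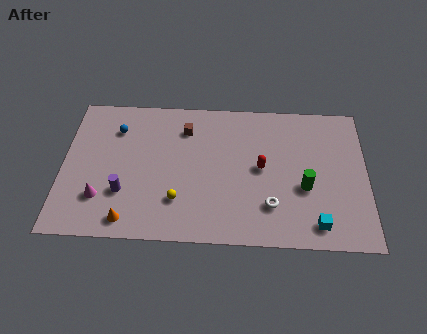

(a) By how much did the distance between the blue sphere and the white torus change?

+1.6

They were about 8.0 units apart before and 9.6 after — 1.6 units further apart.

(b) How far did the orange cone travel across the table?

1.7

The orange cone moved from about (4.5, 2.7) to (3.6, 1.2), a distance of √(0.9² + 1.5²) ≈ 1.7.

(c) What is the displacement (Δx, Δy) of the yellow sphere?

(-0.6, -0.7)

The yellow sphere started near (6.8, 3.3) and ended near (6.2, 2.6).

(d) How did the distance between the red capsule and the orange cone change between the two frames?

-1.0

The distance was about 9.0 in the first image and 8.0 in the second, so they moved 1.0 units closer together.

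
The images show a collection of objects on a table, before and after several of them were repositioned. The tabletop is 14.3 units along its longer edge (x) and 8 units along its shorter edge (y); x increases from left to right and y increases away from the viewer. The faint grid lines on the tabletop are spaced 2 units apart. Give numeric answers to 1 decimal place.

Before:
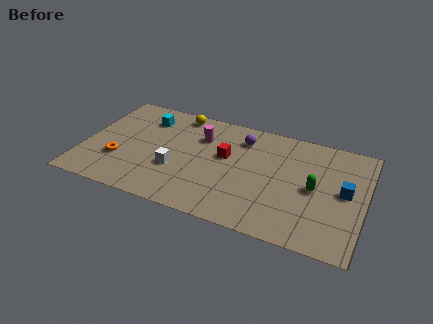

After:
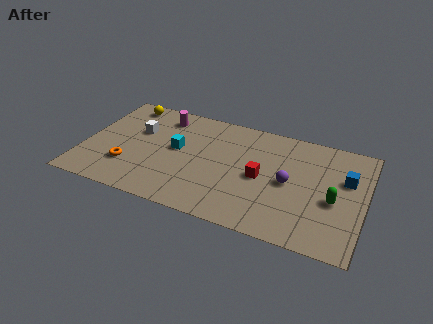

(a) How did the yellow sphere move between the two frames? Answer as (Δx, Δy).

(-2.8, -0.1)

The yellow sphere started near (4.5, 7.1) and ended near (1.7, 7.0).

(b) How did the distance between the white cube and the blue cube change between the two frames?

+2.1

Before: roughly 8.6 units apart; after: 10.7. That's 2.1 units further apart.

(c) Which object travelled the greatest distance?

the purple sphere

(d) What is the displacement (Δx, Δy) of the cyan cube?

(1.8, -1.8)

The cyan cube was at about (2.9, 6.2) and moved to about (4.7, 4.4).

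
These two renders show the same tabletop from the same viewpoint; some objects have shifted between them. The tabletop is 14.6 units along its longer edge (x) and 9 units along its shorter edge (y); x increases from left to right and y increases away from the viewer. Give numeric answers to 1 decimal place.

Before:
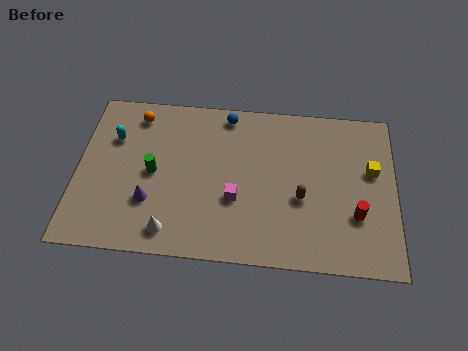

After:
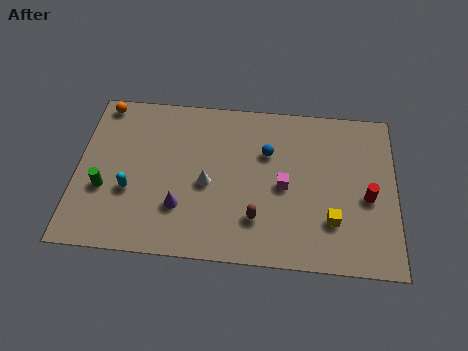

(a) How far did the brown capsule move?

2.4

The brown capsule moved from about (10.3, 3.6) to (8.3, 2.3), a distance of √(2.0² + 1.3²) ≈ 2.4.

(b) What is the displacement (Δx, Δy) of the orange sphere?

(-1.6, 0.5)

The orange sphere started near (2.6, 7.6) and ended near (1.0, 8.1).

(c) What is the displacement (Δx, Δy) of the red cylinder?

(0.5, 1.0)

The red cylinder started near (12.8, 2.9) and ended near (13.3, 3.9).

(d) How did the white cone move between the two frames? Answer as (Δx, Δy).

(1.6, 2.7)

From the two frames, the white cone sits at roughly (4.4, 1.3) before and (6.0, 4.0) after.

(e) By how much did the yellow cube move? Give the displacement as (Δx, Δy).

(-1.8, -2.9)

From the two frames, the yellow cube sits at roughly (13.5, 5.4) before and (11.7, 2.5) after.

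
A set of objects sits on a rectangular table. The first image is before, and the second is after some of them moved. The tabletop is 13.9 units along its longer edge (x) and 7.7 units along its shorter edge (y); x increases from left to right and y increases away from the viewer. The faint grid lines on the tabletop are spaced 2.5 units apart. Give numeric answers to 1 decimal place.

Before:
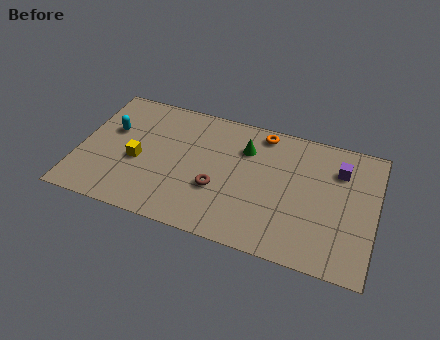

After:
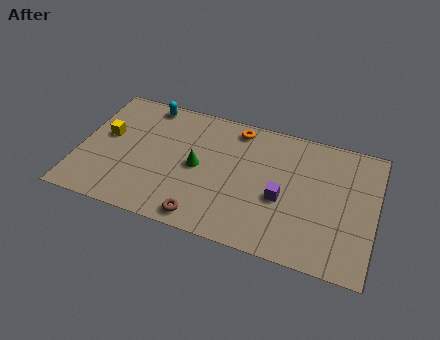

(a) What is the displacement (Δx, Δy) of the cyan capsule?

(1.5, 2.1)

From the two frames, the cyan capsule sits at roughly (1.4, 4.8) before and (2.9, 6.9) after.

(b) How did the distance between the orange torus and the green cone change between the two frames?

+1.9

They were about 1.4 units apart before and 3.3 after — 1.9 units further apart.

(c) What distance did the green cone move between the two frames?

2.8

The green cone was near (7.7, 5.6) before and (5.6, 3.8) after, so it travelled √(2.1² + 1.8²) ≈ 2.8 units.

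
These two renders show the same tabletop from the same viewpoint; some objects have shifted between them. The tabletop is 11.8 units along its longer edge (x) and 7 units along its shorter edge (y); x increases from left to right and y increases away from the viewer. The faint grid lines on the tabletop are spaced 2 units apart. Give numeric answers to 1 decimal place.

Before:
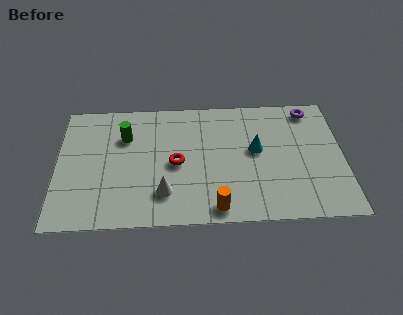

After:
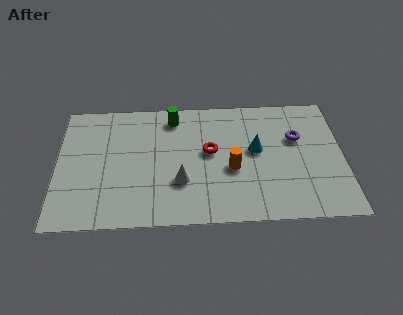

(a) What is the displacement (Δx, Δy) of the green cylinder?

(2.0, 1.0)

The green cylinder was at about (2.8, 4.9) and moved to about (4.8, 5.9).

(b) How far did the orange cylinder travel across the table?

2.2

From (6.5, 0.8) to (7.2, 2.9), the orange cylinder covered √(0.7² + 2.1²) ≈ 2.2 units.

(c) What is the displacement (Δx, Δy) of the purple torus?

(-0.6, -1.6)

From the two frames, the purple torus sits at roughly (10.5, 6.1) before and (9.9, 4.5) after.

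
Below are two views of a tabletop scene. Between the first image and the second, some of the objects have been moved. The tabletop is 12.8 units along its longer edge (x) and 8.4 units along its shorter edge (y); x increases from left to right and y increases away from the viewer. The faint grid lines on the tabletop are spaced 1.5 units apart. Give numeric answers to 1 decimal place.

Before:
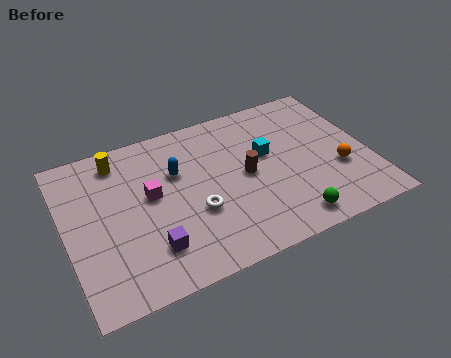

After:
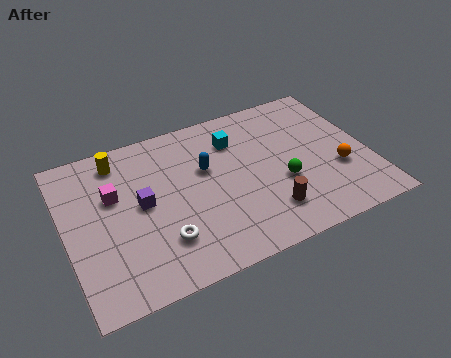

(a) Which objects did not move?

the orange sphere and the yellow cylinder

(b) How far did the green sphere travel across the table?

2.1

From (9.0, 1.1) to (9.0, 3.2), the green sphere covered √(0.0² + 2.1²) ≈ 2.1 units.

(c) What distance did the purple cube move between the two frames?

2.4

From (3.3, 2.0) to (3.2, 4.4), the purple cube covered √(0.1² + 2.4²) ≈ 2.4 units.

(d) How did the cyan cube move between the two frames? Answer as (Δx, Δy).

(-1.2, 1.3)

The cyan cube was at about (8.6, 5.0) and moved to about (7.4, 6.3).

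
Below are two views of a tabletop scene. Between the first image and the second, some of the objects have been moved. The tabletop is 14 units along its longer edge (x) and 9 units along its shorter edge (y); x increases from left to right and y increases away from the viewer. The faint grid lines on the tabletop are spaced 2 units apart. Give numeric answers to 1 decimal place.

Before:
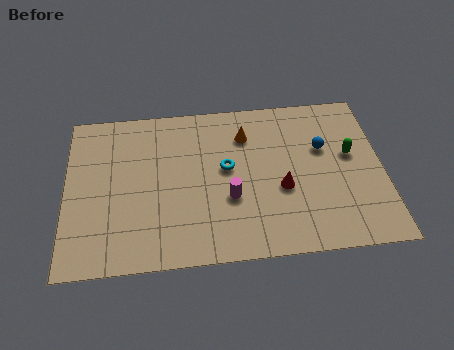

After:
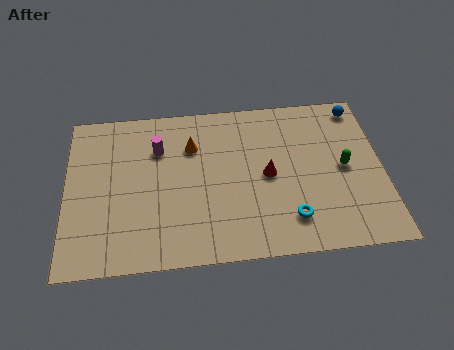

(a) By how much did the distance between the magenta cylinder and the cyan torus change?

+5.6

Before: roughly 1.7 units apart; after: 7.3. That's 5.6 units further apart.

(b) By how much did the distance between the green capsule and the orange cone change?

+2.1

The distance was about 4.9 in the first image and 7.0 in the second, so they moved 2.1 units further apart.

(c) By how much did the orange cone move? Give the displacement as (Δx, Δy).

(-2.4, -0.4)

The orange cone was at about (8.0, 6.8) and moved to about (5.6, 6.4).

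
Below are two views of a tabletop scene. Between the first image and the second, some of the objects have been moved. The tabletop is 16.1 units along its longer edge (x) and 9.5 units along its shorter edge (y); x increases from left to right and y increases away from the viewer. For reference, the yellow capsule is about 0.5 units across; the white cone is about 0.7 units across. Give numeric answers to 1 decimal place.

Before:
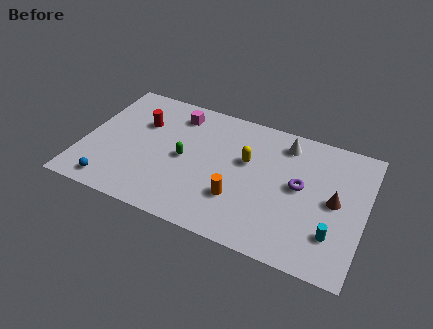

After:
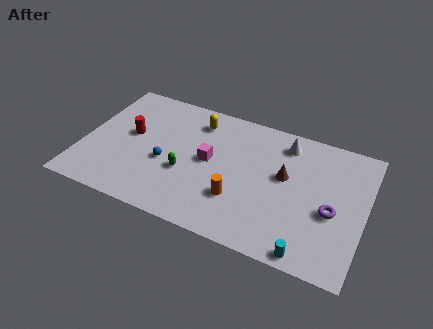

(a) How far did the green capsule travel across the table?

1.0

The green capsule was near (5.8, 4.6) before and (6.0, 3.6) after, so it travelled √(0.2² + 1.0²) ≈ 1.0 units.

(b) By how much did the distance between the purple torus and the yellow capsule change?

+5.7

Before: roughly 3.2 units apart; after: 8.9. That's 5.7 units further apart.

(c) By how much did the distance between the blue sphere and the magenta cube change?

-4.6

The distance was about 7.2 in the first image and 2.6 in the second, so they moved 4.6 units closer together.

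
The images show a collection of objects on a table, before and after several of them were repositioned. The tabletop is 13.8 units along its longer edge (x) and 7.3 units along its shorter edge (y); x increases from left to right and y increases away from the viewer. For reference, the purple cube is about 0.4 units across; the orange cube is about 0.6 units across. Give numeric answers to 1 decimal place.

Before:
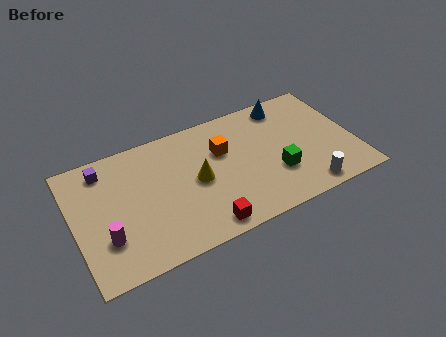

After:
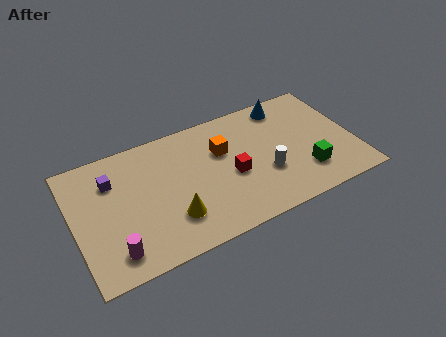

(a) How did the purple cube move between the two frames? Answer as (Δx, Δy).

(0.3, -0.8)

The purple cube was at about (1.7, 6.1) and moved to about (2.0, 5.3).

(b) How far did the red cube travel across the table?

2.9

From (6.0, 0.9) to (7.7, 3.2), the red cube covered √(1.7² + 2.3²) ≈ 2.9 units.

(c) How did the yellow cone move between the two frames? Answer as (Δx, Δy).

(-1.4, -1.6)

The yellow cone started near (6.0, 3.6) and ended near (4.6, 2.0).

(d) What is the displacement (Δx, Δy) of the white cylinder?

(-1.8, 1.7)

From the two frames, the white cylinder sits at roughly (11.1, 0.9) before and (9.3, 2.6) after.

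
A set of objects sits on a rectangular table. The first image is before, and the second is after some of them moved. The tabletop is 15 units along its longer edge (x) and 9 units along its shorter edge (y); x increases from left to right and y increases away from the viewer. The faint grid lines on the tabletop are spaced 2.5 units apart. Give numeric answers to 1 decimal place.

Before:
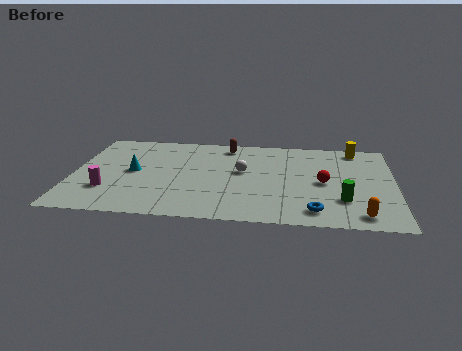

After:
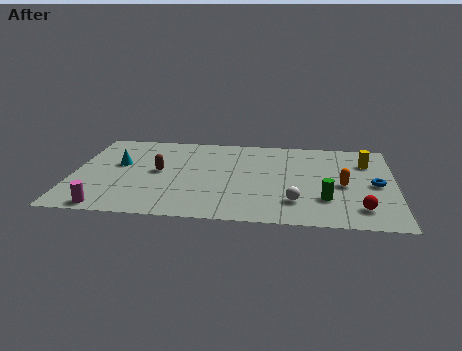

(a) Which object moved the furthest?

the brown capsule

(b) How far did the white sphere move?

3.8

From (7.9, 5.1) to (10.4, 2.2), the white sphere covered √(2.5² + 2.9²) ≈ 3.8 units.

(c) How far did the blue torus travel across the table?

4.0

The blue torus was near (11.3, 1.4) before and (14.1, 4.3) after, so it travelled √(2.8² + 2.9²) ≈ 4.0 units.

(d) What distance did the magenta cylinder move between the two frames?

1.8

The magenta cylinder was near (1.7, 2.6) before and (1.8, 0.8) after, so it travelled √(0.1² + 1.8²) ≈ 1.8 units.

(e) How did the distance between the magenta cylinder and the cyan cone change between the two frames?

+2.2

They were about 2.3 units apart before and 4.5 after — 2.2 units further apart.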